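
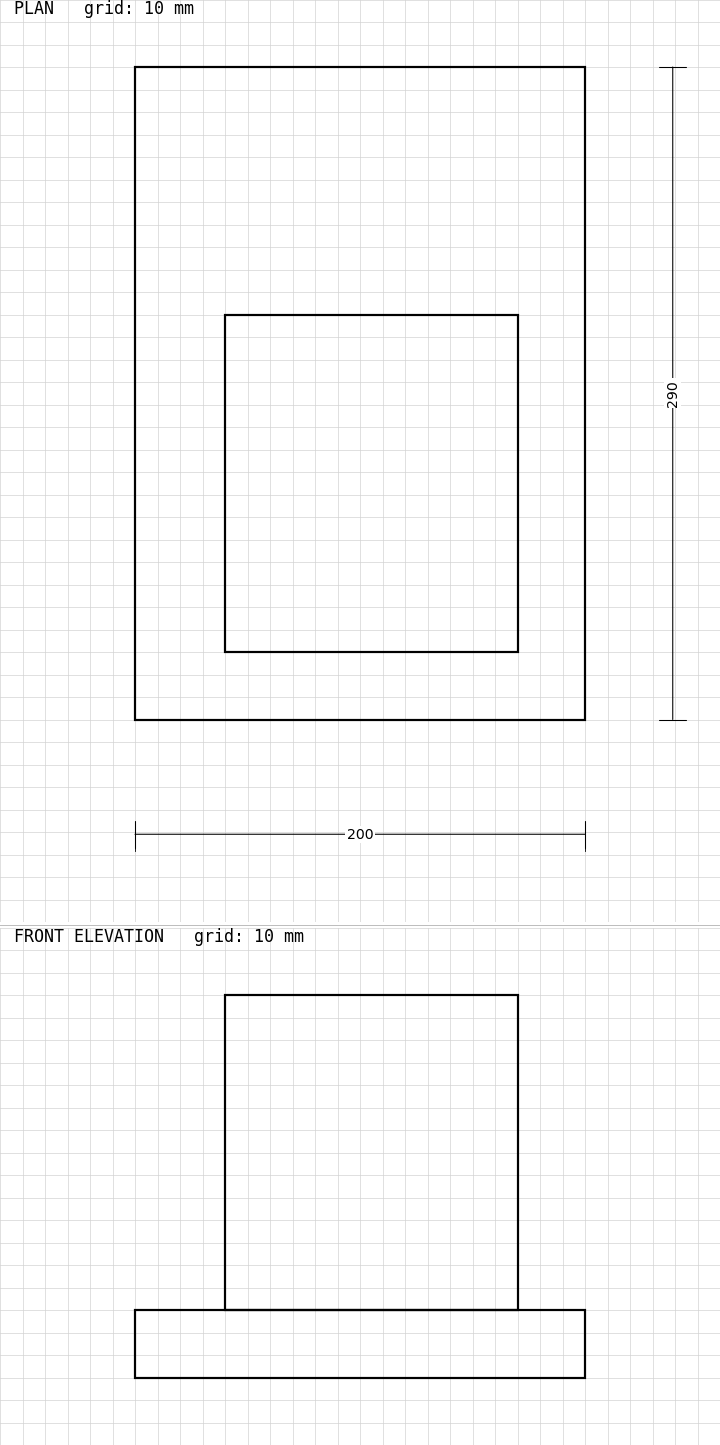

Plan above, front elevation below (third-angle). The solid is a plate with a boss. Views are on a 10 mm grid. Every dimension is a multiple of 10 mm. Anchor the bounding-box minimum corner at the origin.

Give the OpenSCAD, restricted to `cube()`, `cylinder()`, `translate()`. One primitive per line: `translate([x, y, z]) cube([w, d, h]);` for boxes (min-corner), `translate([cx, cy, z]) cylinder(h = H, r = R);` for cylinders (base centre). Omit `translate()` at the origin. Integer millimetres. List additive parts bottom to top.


cube([200, 290, 30]);
translate([40, 30, 30]) cube([130, 150, 140]);


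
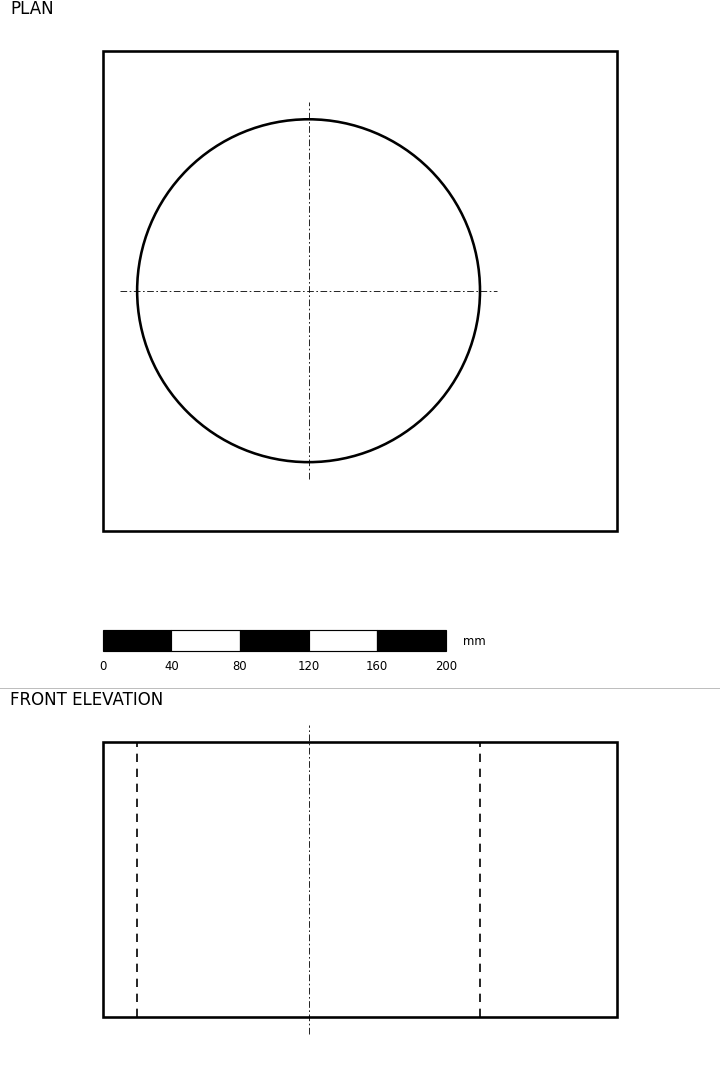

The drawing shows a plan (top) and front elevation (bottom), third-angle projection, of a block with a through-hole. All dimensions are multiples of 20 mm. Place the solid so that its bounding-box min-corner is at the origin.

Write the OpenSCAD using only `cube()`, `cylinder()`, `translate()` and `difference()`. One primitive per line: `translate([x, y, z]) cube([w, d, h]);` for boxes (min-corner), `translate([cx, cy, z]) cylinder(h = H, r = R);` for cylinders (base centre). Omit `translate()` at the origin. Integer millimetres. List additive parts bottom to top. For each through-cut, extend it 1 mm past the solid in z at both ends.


difference() {
  cube([300, 280, 160]);
  translate([120, 140, -1]) cylinder(h = 162, r = 100);
}


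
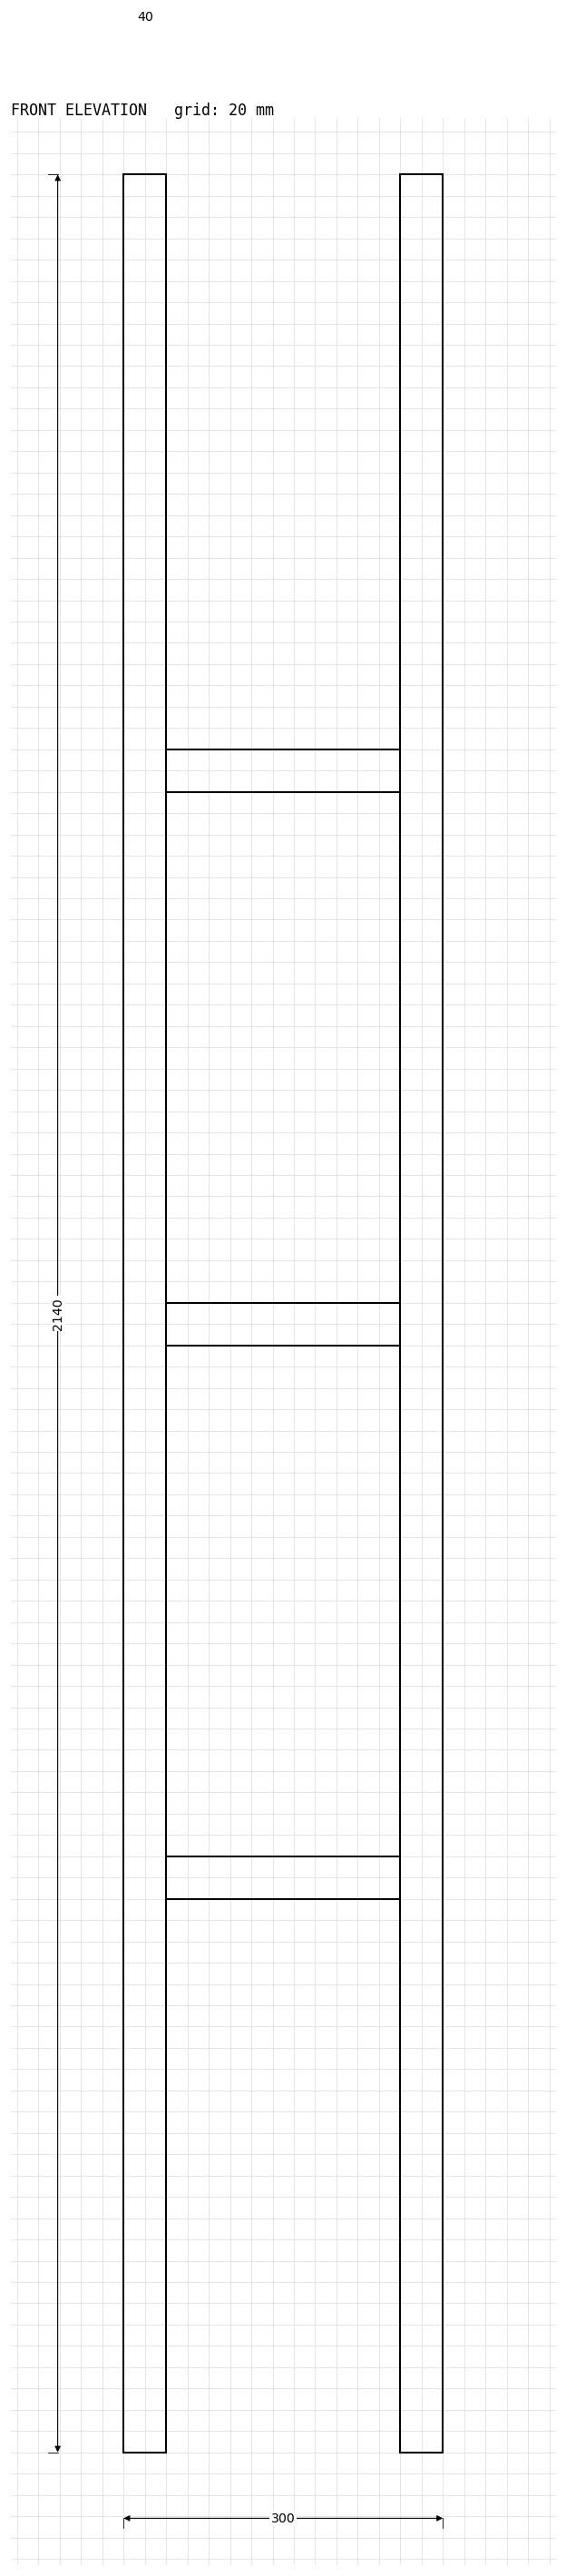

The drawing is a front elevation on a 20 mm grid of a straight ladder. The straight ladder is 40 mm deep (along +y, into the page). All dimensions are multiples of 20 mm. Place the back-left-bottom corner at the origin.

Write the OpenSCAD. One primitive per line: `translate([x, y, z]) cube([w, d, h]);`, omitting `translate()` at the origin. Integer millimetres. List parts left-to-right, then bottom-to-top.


cube([40, 40, 2140]);
translate([40, 0, 520]) cube([220, 40, 40]);
translate([40, 0, 1040]) cube([220, 40, 40]);
translate([40, 0, 1560]) cube([220, 40, 40]);
translate([260, 0, 0]) cube([40, 40, 2140]);


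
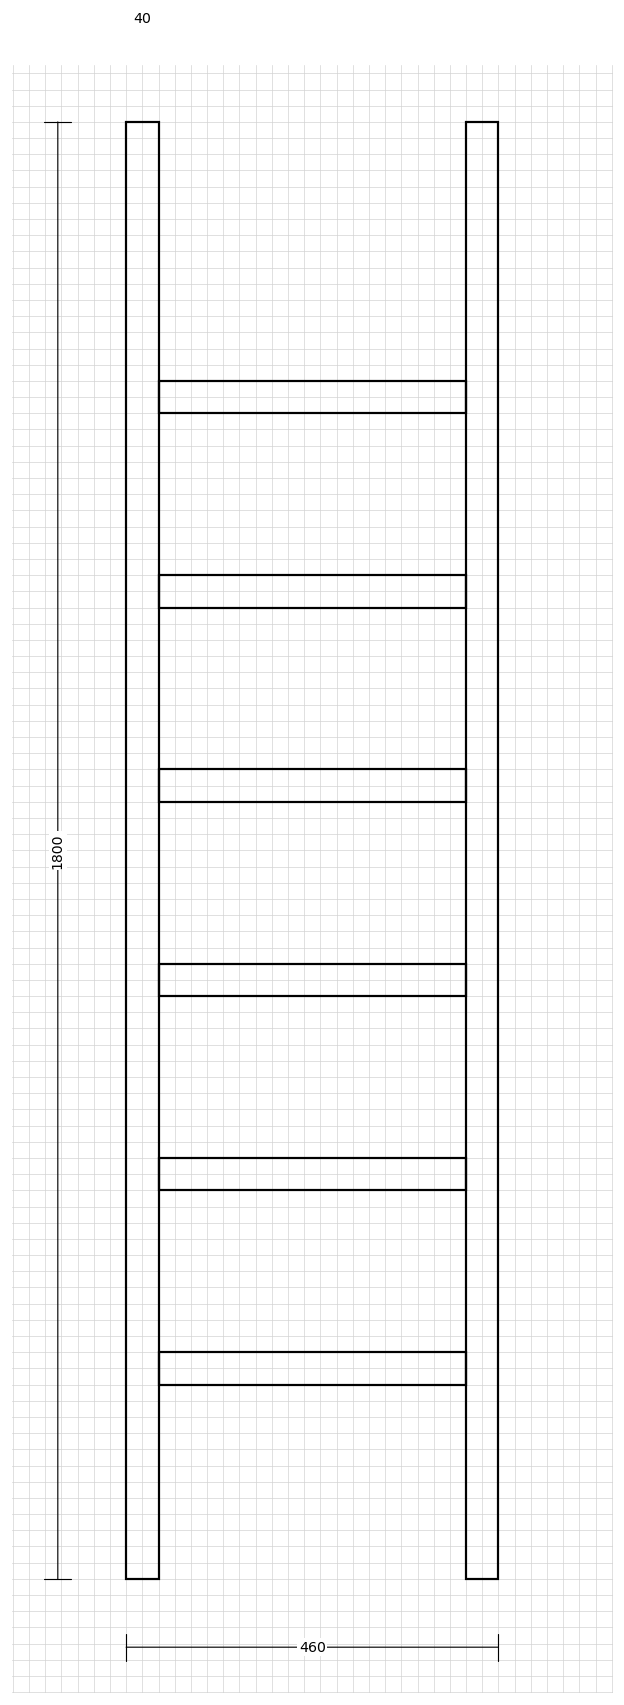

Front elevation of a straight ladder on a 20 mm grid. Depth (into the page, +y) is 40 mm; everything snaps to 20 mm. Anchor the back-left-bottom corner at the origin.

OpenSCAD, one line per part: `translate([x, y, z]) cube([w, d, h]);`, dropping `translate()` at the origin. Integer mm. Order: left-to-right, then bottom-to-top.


cube([40, 40, 1800]);
translate([40, 0, 240]) cube([380, 40, 40]);
translate([40, 0, 480]) cube([380, 40, 40]);
translate([40, 0, 720]) cube([380, 40, 40]);
translate([40, 0, 960]) cube([380, 40, 40]);
translate([40, 0, 1200]) cube([380, 40, 40]);
translate([40, 0, 1440]) cube([380, 40, 40]);
translate([420, 0, 0]) cube([40, 40, 1800]);


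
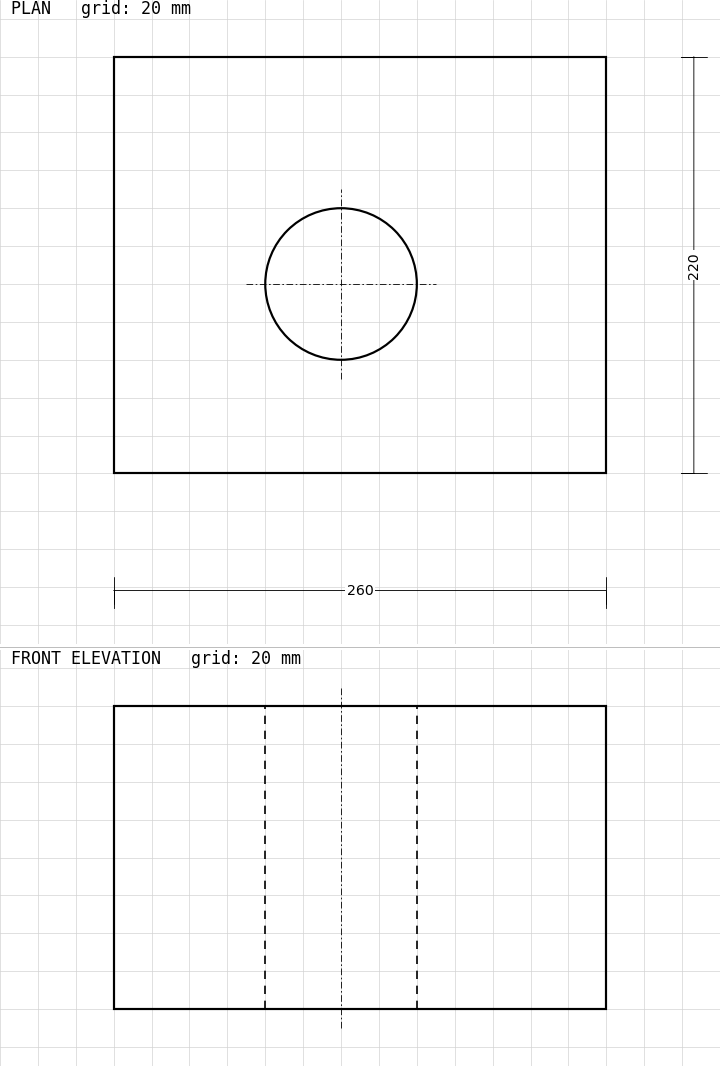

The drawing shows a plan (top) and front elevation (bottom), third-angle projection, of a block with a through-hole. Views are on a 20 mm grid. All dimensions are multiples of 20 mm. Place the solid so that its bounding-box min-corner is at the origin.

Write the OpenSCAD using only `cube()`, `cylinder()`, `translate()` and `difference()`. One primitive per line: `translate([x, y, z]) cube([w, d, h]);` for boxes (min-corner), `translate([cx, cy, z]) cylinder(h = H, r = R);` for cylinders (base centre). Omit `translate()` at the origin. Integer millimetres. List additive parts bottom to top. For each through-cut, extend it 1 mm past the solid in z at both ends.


difference() {
  cube([260, 220, 160]);
  translate([120, 100, -1]) cylinder(h = 162, r = 40);
}


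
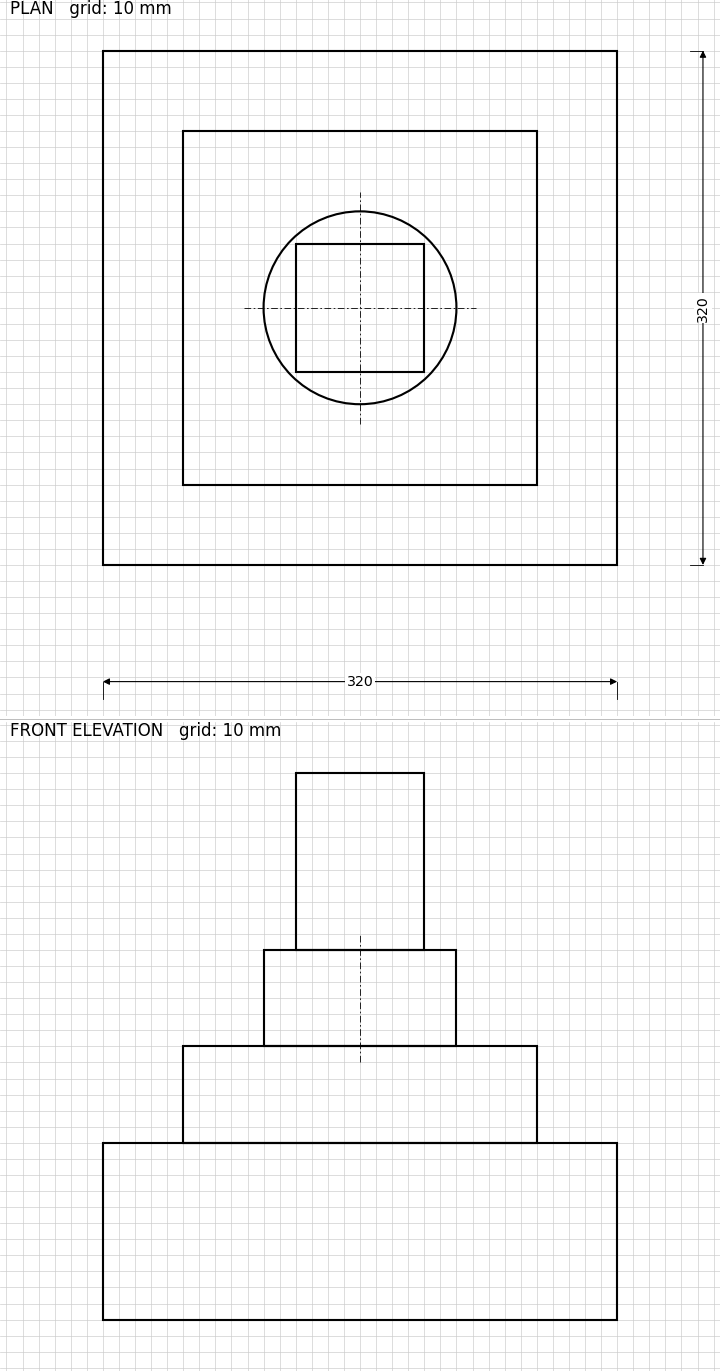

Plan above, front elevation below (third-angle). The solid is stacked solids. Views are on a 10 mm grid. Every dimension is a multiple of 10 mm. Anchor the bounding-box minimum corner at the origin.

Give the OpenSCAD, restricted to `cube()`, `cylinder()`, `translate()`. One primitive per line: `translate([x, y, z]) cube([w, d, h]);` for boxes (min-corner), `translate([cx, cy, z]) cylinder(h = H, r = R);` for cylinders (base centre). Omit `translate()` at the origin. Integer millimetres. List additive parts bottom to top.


cube([320, 320, 110]);
translate([50, 50, 110]) cube([220, 220, 60]);
translate([160, 160, 170]) cylinder(h = 60, r = 60);
translate([120, 120, 230]) cube([80, 80, 110]);


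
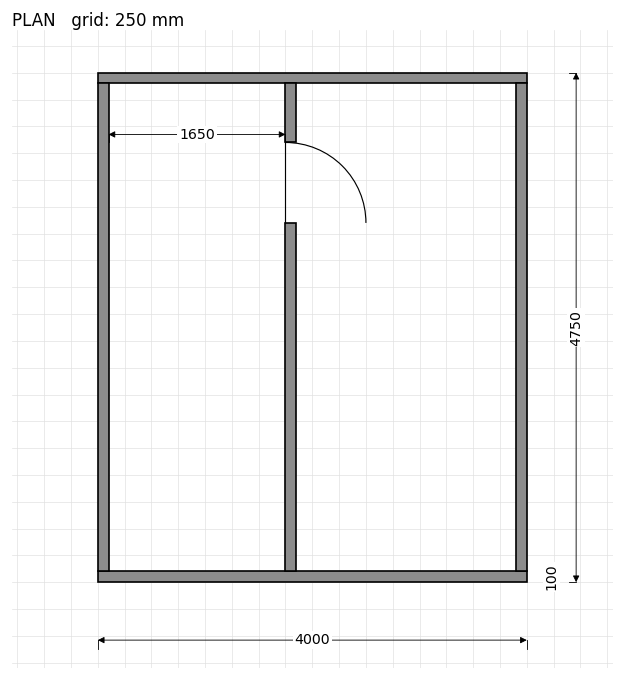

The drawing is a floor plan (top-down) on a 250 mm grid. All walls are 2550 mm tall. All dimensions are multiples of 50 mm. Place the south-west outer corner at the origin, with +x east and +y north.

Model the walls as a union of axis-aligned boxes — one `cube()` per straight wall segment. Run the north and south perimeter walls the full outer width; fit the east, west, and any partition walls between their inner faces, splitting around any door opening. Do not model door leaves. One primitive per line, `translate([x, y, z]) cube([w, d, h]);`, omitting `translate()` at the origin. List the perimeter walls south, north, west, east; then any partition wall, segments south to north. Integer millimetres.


cube([4000, 100, 2550]);
translate([0, 4650, 0]) cube([4000, 100, 2550]);
translate([0, 100, 0]) cube([100, 4550, 2550]);
translate([3900, 100, 0]) cube([100, 4550, 2550]);
translate([1750, 100, 0]) cube([100, 3250, 2550]);
translate([1750, 4100, 0]) cube([100, 550, 2550]);


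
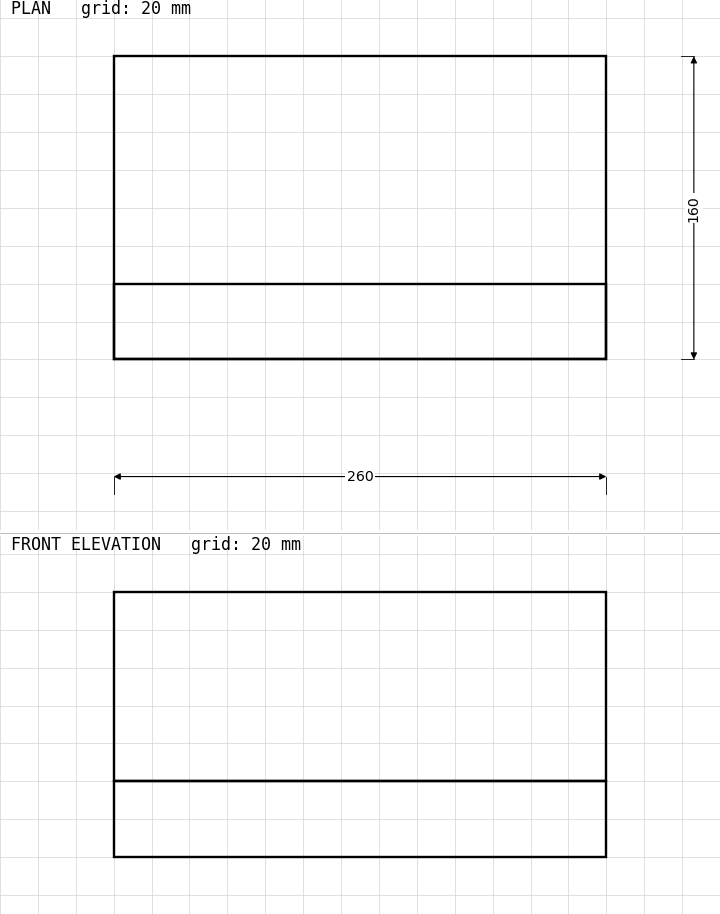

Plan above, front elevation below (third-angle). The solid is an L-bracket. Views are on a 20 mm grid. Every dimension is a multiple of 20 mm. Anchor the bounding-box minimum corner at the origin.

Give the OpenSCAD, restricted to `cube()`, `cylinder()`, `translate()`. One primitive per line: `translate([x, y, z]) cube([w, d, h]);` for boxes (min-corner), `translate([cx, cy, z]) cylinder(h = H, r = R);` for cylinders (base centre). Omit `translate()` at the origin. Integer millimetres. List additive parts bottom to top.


cube([260, 160, 40]);
translate([0, 0, 40]) cube([260, 40, 100]);


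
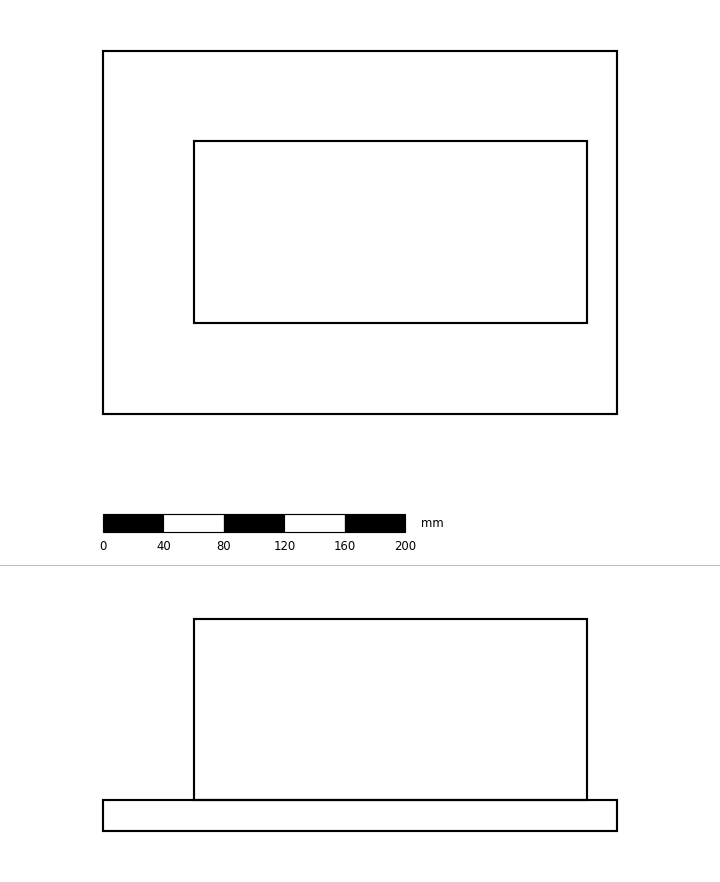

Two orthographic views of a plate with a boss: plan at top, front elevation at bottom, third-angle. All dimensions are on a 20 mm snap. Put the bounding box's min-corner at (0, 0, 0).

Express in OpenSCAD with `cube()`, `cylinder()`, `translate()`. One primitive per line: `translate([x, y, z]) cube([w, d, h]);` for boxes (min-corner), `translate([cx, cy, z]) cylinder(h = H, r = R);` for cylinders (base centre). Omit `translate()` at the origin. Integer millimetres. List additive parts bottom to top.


cube([340, 240, 20]);
translate([60, 60, 20]) cube([260, 120, 120]);


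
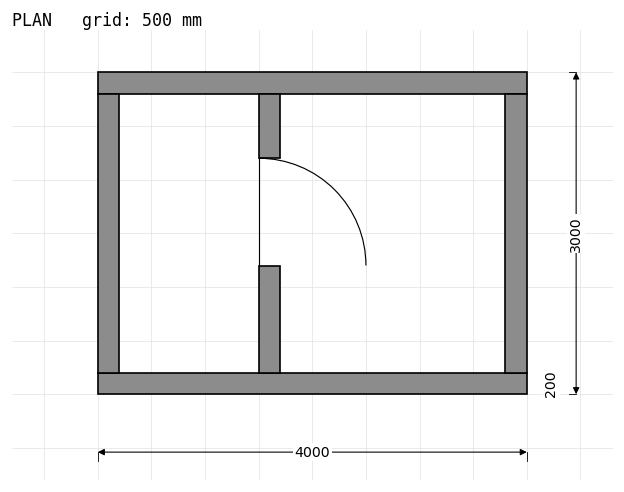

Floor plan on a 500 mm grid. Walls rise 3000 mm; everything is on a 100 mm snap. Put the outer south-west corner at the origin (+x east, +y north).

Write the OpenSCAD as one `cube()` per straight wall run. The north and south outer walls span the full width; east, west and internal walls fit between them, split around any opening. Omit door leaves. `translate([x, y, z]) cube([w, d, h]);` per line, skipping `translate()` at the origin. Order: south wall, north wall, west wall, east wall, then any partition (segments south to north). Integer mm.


cube([4000, 200, 3000]);
translate([0, 2800, 0]) cube([4000, 200, 3000]);
translate([0, 200, 0]) cube([200, 2600, 3000]);
translate([3800, 200, 0]) cube([200, 2600, 3000]);
translate([1500, 200, 0]) cube([200, 1000, 3000]);
translate([1500, 2200, 0]) cube([200, 600, 3000]);


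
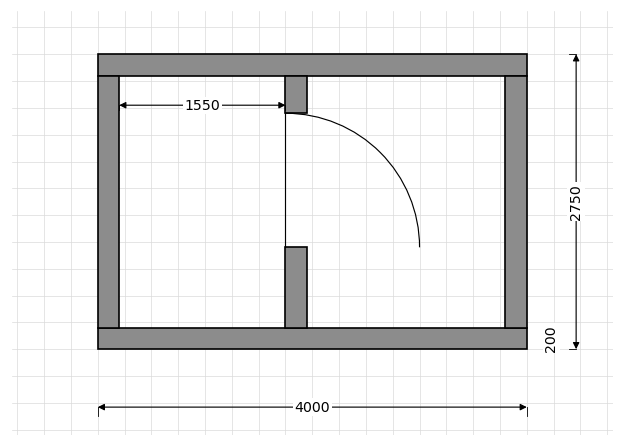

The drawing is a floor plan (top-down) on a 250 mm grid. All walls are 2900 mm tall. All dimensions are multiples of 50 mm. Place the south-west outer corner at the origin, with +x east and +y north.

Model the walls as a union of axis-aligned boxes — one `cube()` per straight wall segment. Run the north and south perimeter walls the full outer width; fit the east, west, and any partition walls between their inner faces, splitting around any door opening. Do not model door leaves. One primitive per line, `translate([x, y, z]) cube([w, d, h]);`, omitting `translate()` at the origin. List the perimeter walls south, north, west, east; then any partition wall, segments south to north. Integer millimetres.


cube([4000, 200, 2900]);
translate([0, 2550, 0]) cube([4000, 200, 2900]);
translate([0, 200, 0]) cube([200, 2350, 2900]);
translate([3800, 200, 0]) cube([200, 2350, 2900]);
translate([1750, 200, 0]) cube([200, 750, 2900]);
translate([1750, 2200, 0]) cube([200, 350, 2900]);


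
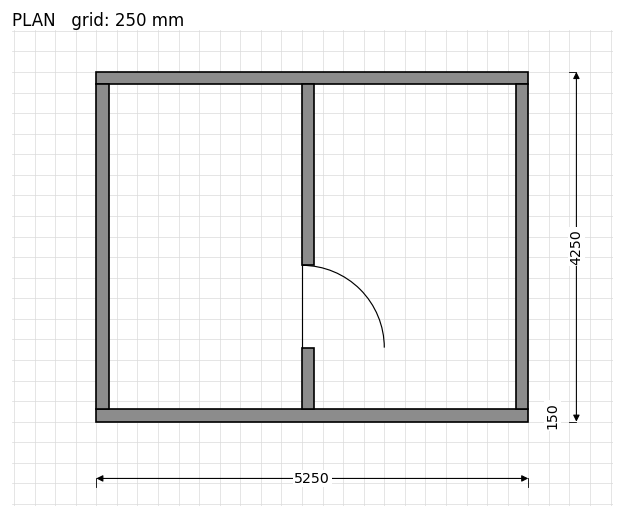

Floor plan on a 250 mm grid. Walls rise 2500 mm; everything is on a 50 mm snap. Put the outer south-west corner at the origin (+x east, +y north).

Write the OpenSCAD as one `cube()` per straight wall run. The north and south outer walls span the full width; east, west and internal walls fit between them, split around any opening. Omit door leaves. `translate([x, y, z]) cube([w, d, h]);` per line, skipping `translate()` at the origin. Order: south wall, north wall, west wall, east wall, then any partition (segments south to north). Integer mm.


cube([5250, 150, 2500]);
translate([0, 4100, 0]) cube([5250, 150, 2500]);
translate([0, 150, 0]) cube([150, 3950, 2500]);
translate([5100, 150, 0]) cube([150, 3950, 2500]);
translate([2500, 150, 0]) cube([150, 750, 2500]);
translate([2500, 1900, 0]) cube([150, 2200, 2500]);


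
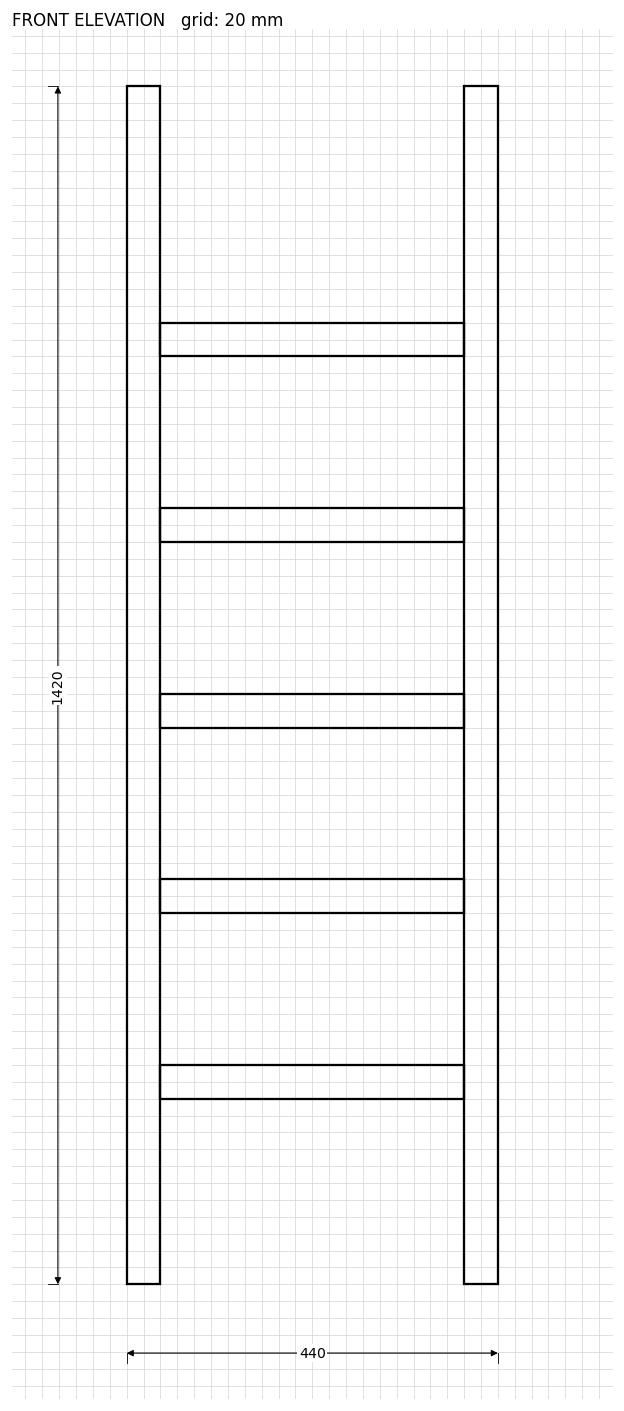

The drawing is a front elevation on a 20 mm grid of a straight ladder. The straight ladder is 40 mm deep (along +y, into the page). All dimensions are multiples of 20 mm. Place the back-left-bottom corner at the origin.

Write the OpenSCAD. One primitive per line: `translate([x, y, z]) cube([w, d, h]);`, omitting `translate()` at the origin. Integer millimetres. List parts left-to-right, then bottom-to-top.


cube([40, 40, 1420]);
translate([40, 0, 220]) cube([360, 40, 40]);
translate([40, 0, 440]) cube([360, 40, 40]);
translate([40, 0, 660]) cube([360, 40, 40]);
translate([40, 0, 880]) cube([360, 40, 40]);
translate([40, 0, 1100]) cube([360, 40, 40]);
translate([400, 0, 0]) cube([40, 40, 1420]);


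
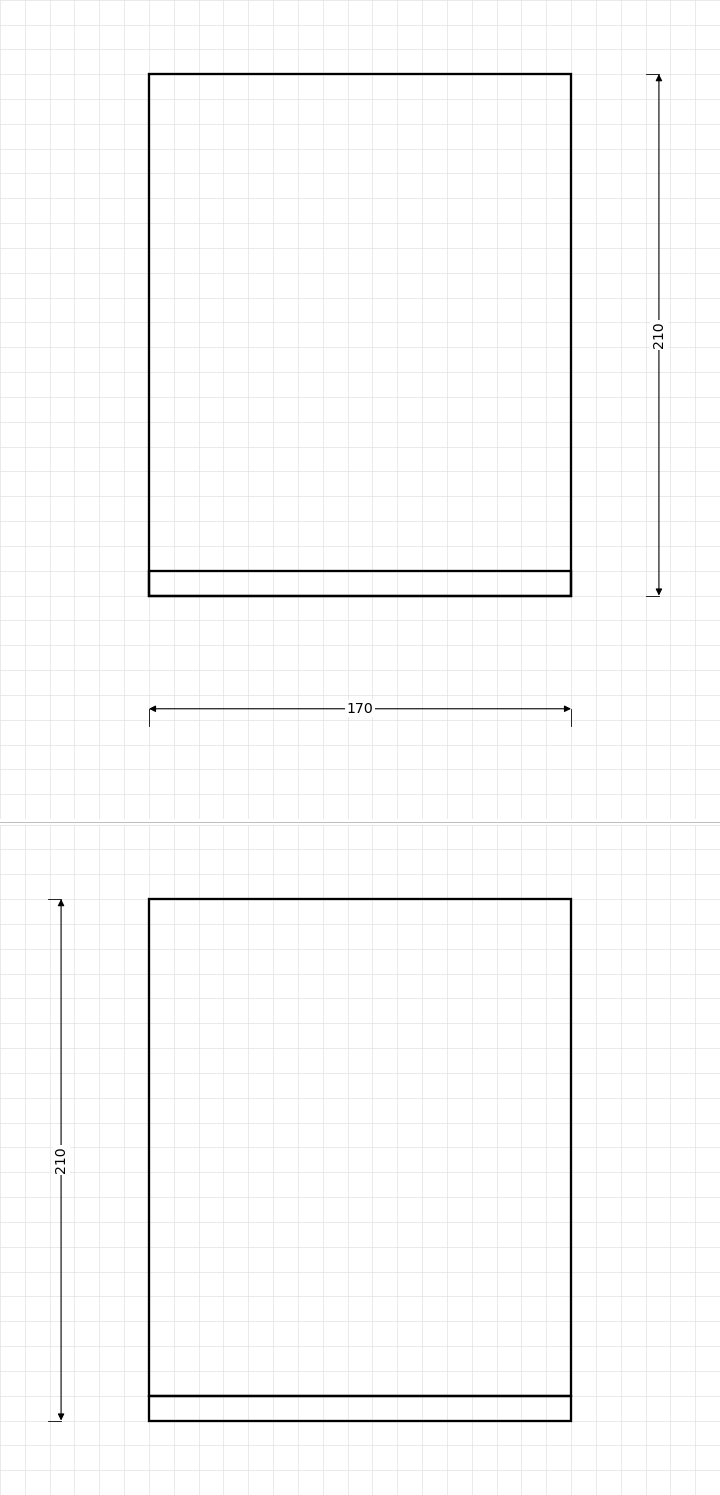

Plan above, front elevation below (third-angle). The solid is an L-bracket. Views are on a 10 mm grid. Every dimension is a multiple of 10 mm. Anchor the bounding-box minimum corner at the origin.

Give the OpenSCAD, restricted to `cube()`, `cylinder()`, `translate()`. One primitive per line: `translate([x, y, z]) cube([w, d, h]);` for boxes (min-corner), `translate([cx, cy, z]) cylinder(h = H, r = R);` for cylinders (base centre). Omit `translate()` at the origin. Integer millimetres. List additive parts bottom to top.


cube([170, 210, 10]);
translate([0, 0, 10]) cube([170, 10, 200]);


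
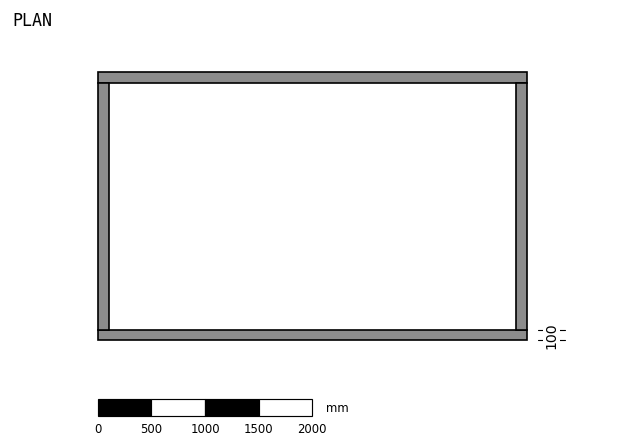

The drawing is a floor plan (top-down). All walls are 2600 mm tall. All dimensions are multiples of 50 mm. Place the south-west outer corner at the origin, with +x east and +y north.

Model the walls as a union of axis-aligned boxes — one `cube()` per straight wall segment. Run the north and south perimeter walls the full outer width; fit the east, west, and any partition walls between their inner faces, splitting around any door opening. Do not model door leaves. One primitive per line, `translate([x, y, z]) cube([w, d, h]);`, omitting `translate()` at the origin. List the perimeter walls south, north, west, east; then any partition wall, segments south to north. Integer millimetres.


cube([4000, 100, 2600]);
translate([0, 2400, 0]) cube([4000, 100, 2600]);
translate([0, 100, 0]) cube([100, 2300, 2600]);
translate([3900, 100, 0]) cube([100, 2300, 2600]);


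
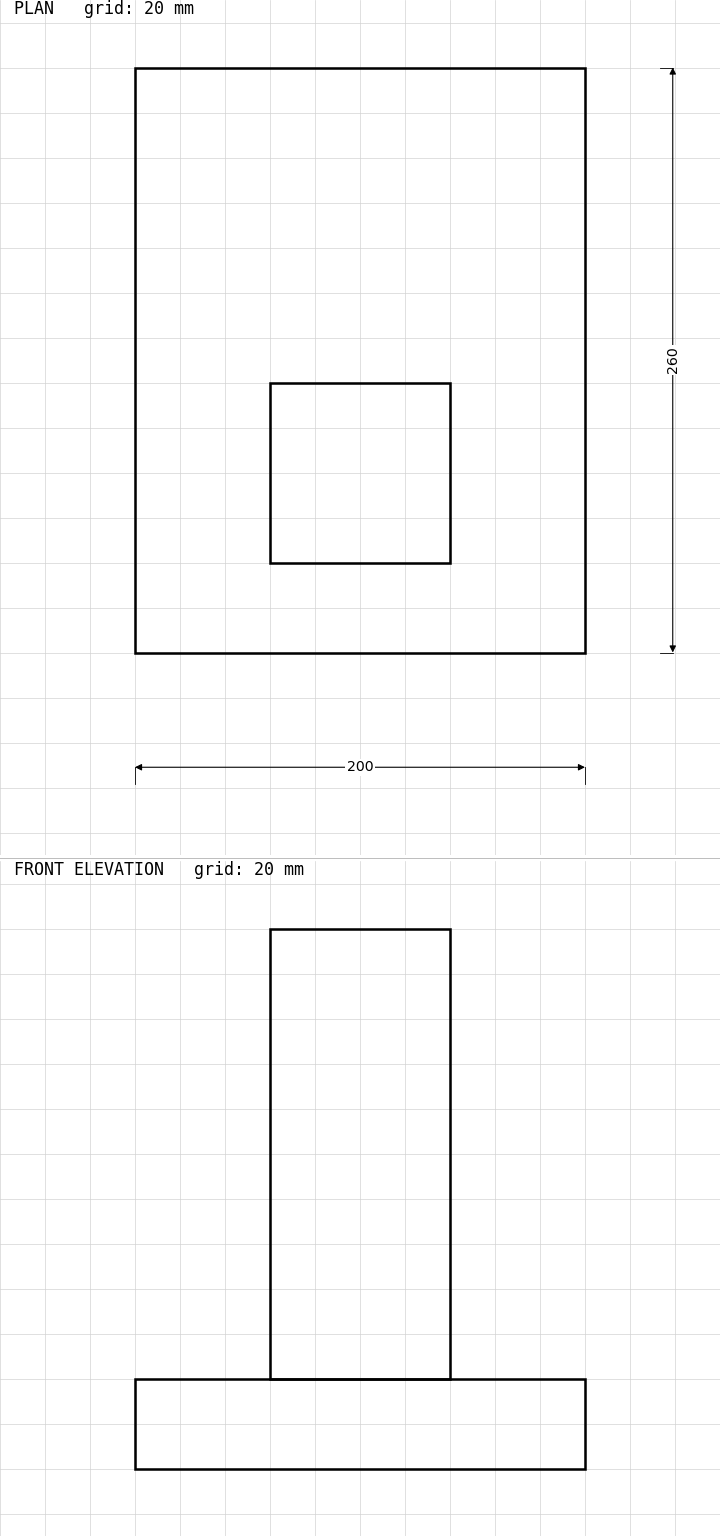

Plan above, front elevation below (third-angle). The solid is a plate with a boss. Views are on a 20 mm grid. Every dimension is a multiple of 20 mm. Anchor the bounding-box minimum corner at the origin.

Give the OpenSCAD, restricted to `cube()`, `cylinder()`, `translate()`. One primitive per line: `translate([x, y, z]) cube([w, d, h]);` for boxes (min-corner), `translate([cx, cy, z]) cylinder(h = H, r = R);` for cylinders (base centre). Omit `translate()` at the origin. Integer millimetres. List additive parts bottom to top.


cube([200, 260, 40]);
translate([60, 40, 40]) cube([80, 80, 200]);


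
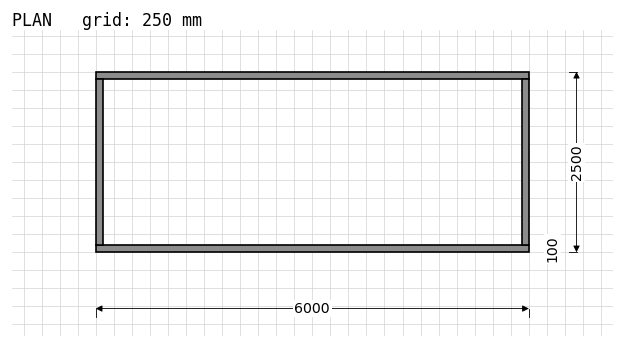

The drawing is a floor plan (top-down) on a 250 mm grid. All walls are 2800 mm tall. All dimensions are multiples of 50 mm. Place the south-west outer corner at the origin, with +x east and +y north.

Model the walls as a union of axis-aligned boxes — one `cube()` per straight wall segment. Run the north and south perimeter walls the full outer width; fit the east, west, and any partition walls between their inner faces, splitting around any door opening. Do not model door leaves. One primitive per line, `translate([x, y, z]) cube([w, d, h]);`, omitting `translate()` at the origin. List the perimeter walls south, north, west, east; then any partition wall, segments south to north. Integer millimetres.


cube([6000, 100, 2800]);
translate([0, 2400, 0]) cube([6000, 100, 2800]);
translate([0, 100, 0]) cube([100, 2300, 2800]);
translate([5900, 100, 0]) cube([100, 2300, 2800]);


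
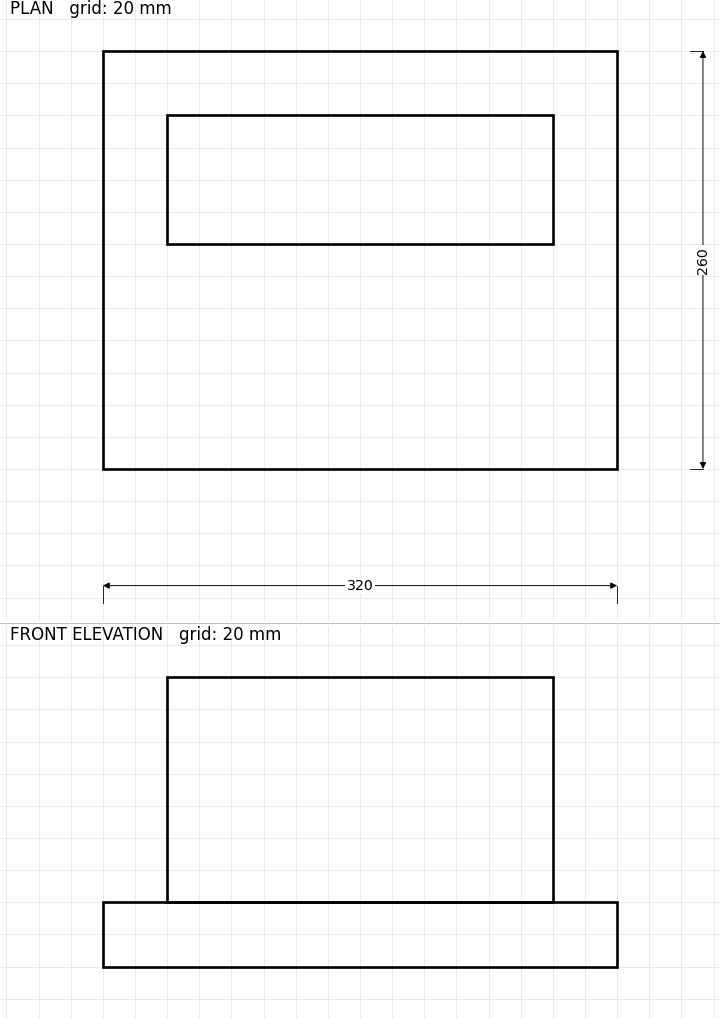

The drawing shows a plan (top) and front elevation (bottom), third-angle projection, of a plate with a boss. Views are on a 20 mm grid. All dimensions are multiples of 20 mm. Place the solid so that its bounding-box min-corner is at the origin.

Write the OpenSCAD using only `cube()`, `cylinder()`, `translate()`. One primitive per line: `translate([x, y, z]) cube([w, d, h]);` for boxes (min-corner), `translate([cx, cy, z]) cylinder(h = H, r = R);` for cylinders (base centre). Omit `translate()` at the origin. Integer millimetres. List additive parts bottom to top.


cube([320, 260, 40]);
translate([40, 140, 40]) cube([240, 80, 140]);


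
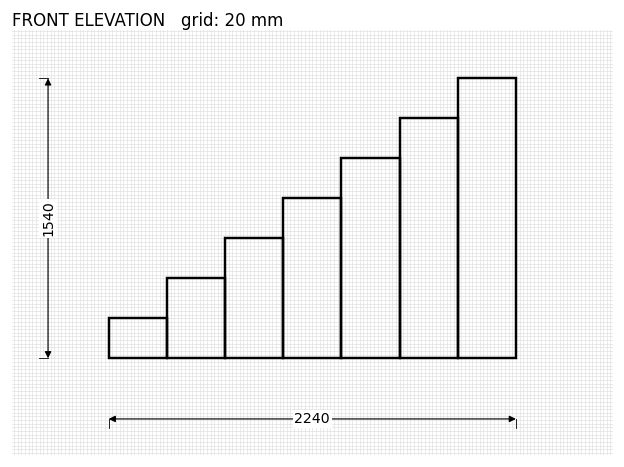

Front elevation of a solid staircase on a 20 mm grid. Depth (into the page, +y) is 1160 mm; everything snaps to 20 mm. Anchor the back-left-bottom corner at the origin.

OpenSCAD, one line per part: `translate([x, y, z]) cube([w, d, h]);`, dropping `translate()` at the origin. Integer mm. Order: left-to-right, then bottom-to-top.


cube([320, 1160, 220]);
translate([320, 0, 0]) cube([320, 1160, 440]);
translate([640, 0, 0]) cube([320, 1160, 660]);
translate([960, 0, 0]) cube([320, 1160, 880]);
translate([1280, 0, 0]) cube([320, 1160, 1100]);
translate([1600, 0, 0]) cube([320, 1160, 1320]);
translate([1920, 0, 0]) cube([320, 1160, 1540]);


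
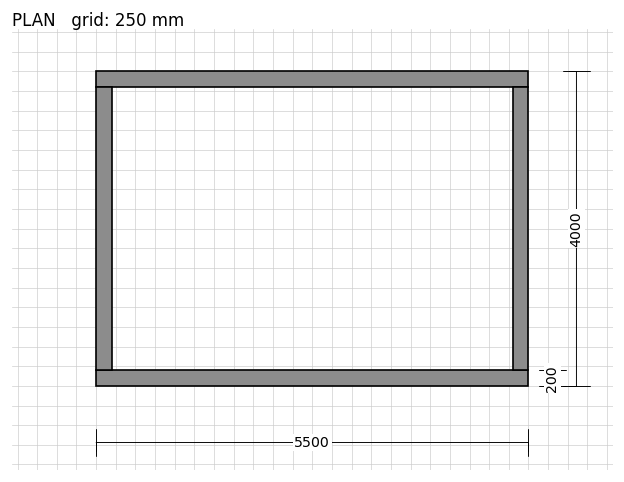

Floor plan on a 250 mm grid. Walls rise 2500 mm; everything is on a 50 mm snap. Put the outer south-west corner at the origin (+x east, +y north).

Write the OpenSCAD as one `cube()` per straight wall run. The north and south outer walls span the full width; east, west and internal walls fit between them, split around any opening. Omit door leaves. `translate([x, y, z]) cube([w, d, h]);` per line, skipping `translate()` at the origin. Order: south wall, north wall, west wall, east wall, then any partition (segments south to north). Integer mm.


cube([5500, 200, 2500]);
translate([0, 3800, 0]) cube([5500, 200, 2500]);
translate([0, 200, 0]) cube([200, 3600, 2500]);
translate([5300, 200, 0]) cube([200, 3600, 2500]);


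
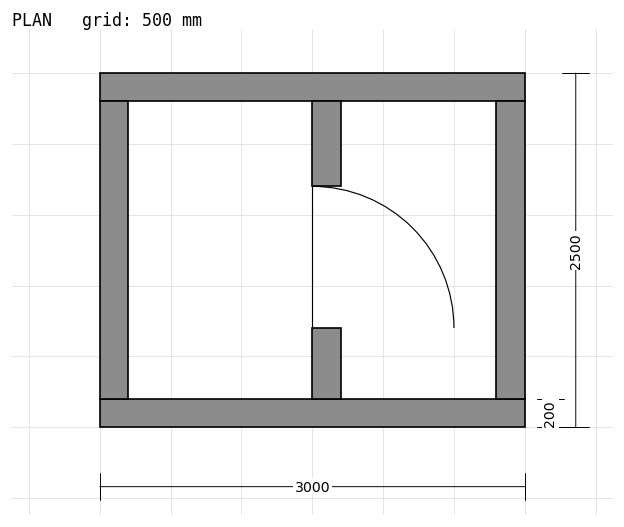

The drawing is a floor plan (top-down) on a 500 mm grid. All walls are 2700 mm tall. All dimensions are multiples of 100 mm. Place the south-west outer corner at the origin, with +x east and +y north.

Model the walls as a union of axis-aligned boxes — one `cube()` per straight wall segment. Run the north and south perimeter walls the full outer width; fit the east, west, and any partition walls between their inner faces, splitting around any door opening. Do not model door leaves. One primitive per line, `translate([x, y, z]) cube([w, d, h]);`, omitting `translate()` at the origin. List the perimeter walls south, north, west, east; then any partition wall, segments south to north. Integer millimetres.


cube([3000, 200, 2700]);
translate([0, 2300, 0]) cube([3000, 200, 2700]);
translate([0, 200, 0]) cube([200, 2100, 2700]);
translate([2800, 200, 0]) cube([200, 2100, 2700]);
translate([1500, 200, 0]) cube([200, 500, 2700]);
translate([1500, 1700, 0]) cube([200, 600, 2700]);


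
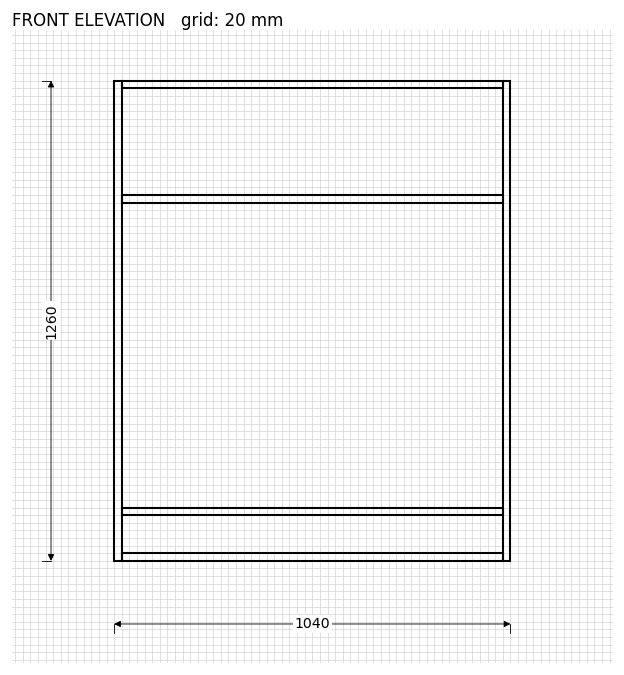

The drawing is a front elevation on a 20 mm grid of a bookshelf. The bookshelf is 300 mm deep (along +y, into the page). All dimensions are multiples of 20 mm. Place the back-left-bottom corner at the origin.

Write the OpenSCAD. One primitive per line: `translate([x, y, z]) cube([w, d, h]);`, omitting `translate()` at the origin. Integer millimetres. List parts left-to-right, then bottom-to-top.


cube([20, 300, 1260]);
translate([20, 0, 0]) cube([1000, 300, 20]);
translate([20, 0, 120]) cube([1000, 300, 20]);
translate([20, 0, 940]) cube([1000, 300, 20]);
translate([20, 0, 1240]) cube([1000, 300, 20]);
translate([1020, 0, 0]) cube([20, 300, 1260]);


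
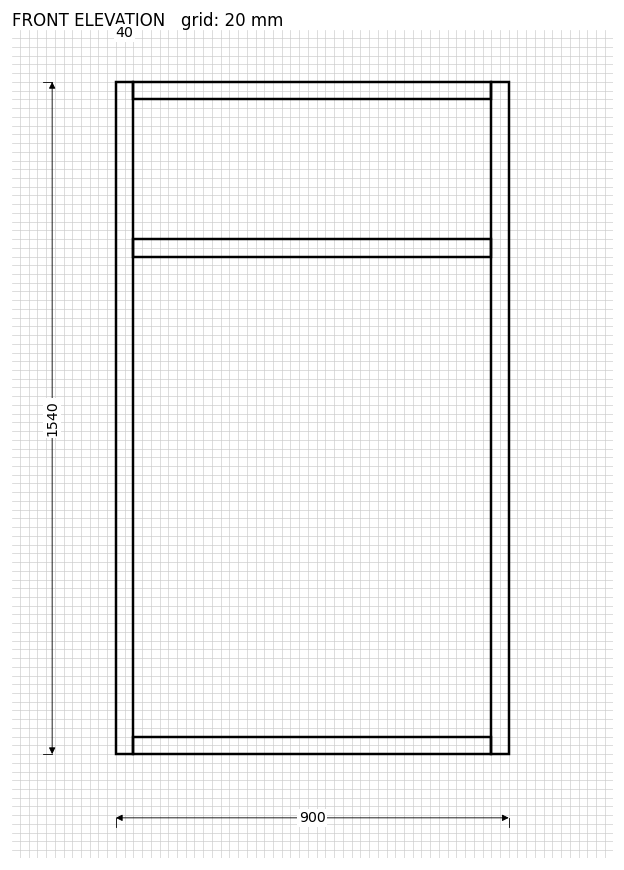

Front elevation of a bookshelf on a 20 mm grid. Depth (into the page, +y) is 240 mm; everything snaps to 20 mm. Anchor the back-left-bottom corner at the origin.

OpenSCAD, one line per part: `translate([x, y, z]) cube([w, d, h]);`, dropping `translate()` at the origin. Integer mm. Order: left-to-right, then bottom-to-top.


cube([40, 240, 1540]);
translate([40, 0, 0]) cube([820, 240, 40]);
translate([40, 0, 1140]) cube([820, 240, 40]);
translate([40, 0, 1500]) cube([820, 240, 40]);
translate([860, 0, 0]) cube([40, 240, 1540]);


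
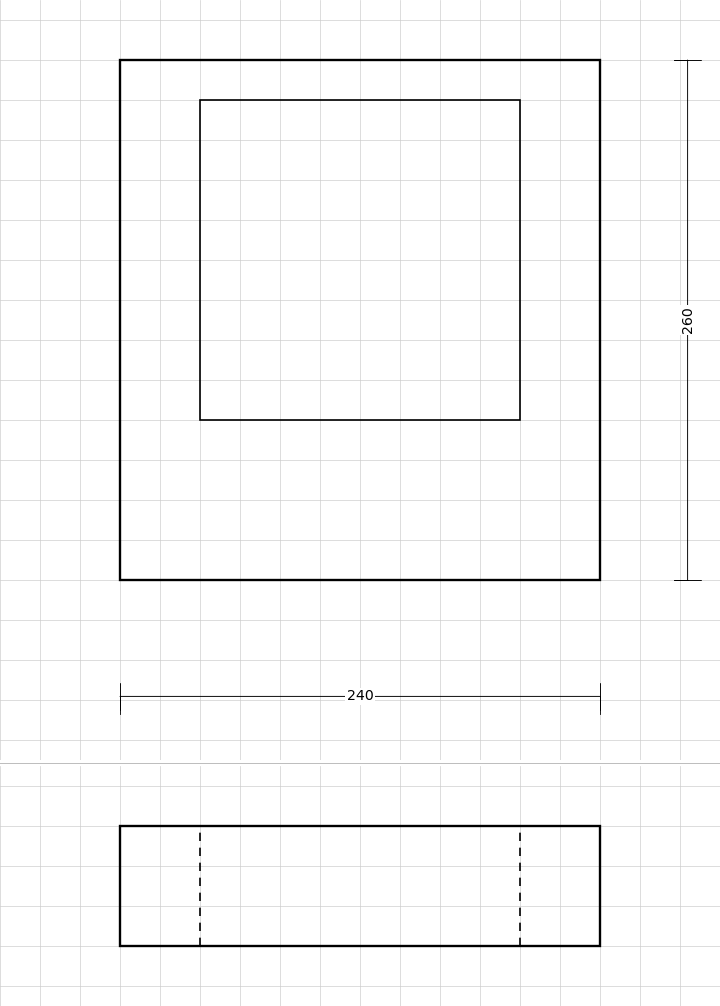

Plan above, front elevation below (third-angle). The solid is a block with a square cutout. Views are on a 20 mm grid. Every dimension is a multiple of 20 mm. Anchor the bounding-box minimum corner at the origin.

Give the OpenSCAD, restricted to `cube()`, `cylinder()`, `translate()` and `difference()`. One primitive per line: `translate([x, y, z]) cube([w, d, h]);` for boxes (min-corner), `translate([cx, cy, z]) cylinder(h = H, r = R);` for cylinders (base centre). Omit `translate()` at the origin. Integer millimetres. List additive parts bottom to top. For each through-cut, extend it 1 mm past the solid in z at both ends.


difference() {
  cube([240, 260, 60]);
  translate([40, 80, -1]) cube([160, 160, 62]);
}


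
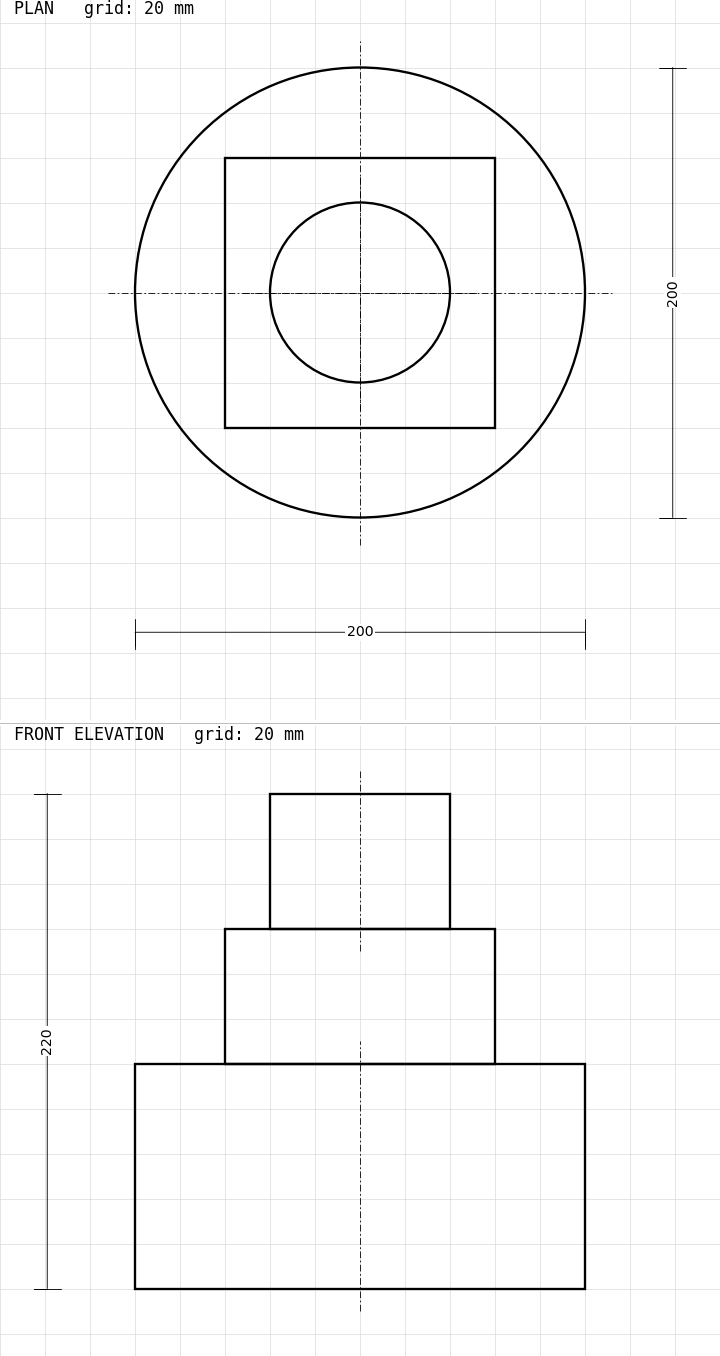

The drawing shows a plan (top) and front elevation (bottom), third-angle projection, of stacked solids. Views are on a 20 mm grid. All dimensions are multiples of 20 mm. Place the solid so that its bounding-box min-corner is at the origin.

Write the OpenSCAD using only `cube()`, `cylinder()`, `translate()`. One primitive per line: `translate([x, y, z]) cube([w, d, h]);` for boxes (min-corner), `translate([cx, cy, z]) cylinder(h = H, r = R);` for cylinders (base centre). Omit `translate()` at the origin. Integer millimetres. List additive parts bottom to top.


translate([100, 100, 0]) cylinder(h = 100, r = 100);
translate([40, 40, 100]) cube([120, 120, 60]);
translate([100, 100, 160]) cylinder(h = 60, r = 40);


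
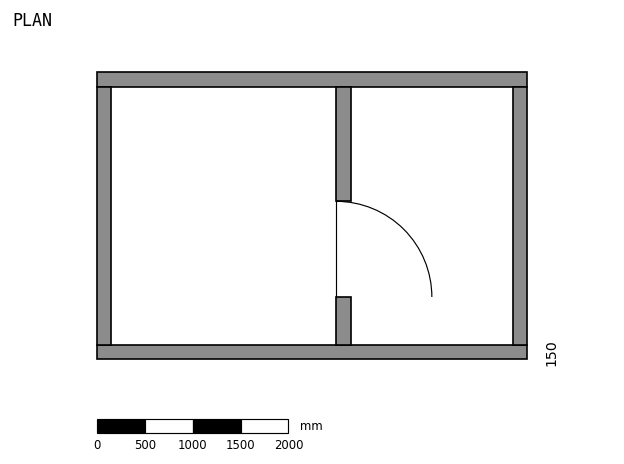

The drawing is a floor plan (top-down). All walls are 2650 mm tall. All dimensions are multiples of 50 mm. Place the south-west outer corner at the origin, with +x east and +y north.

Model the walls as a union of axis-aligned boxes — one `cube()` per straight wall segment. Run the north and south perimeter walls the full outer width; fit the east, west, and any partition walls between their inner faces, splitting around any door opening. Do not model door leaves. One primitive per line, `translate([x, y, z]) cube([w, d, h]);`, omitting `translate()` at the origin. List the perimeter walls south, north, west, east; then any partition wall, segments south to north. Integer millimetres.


cube([4500, 150, 2650]);
translate([0, 2850, 0]) cube([4500, 150, 2650]);
translate([0, 150, 0]) cube([150, 2700, 2650]);
translate([4350, 150, 0]) cube([150, 2700, 2650]);
translate([2500, 150, 0]) cube([150, 500, 2650]);
translate([2500, 1650, 0]) cube([150, 1200, 2650]);


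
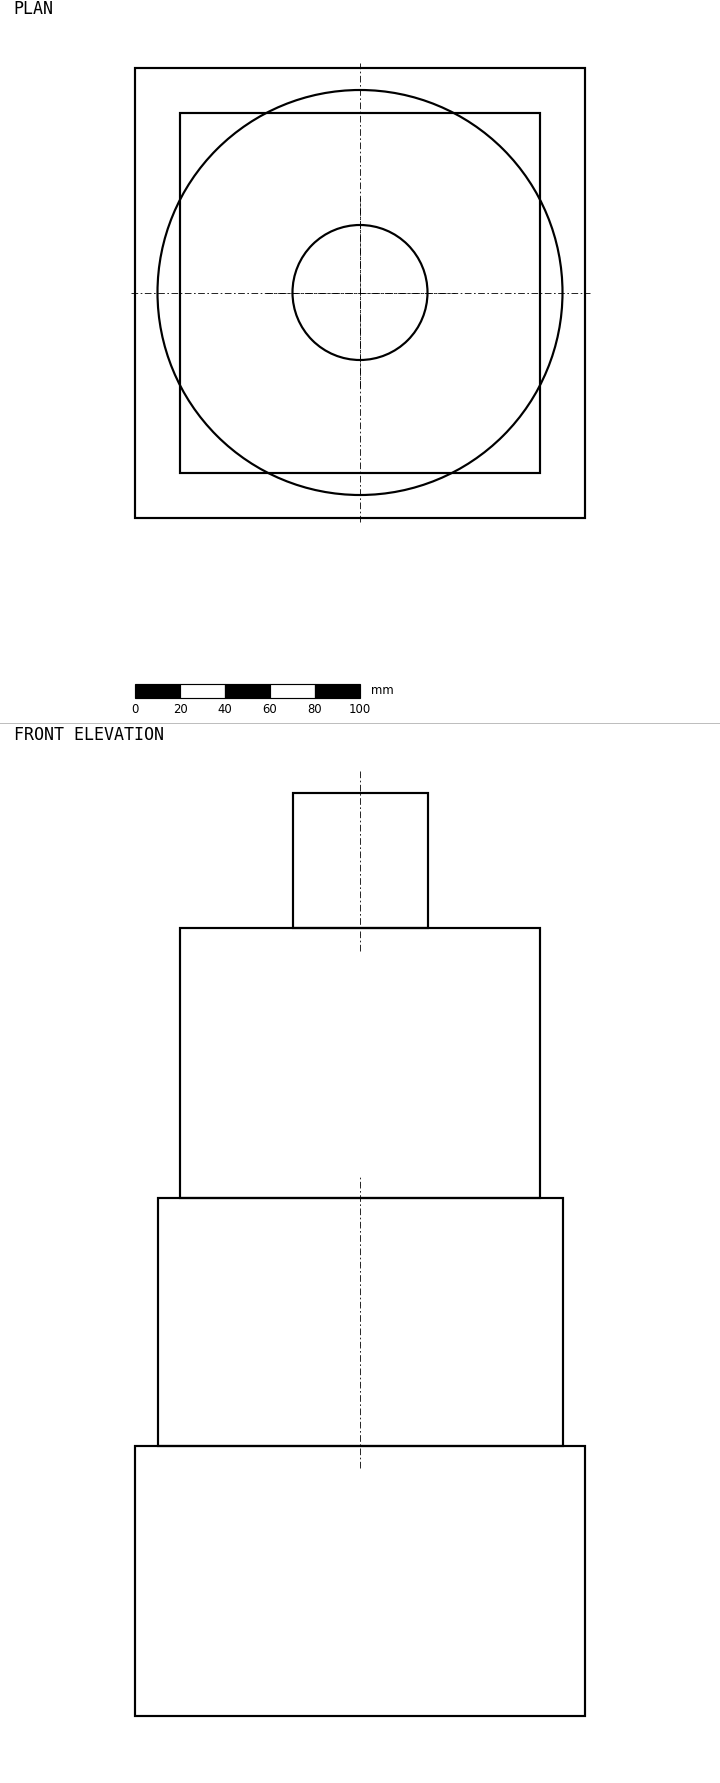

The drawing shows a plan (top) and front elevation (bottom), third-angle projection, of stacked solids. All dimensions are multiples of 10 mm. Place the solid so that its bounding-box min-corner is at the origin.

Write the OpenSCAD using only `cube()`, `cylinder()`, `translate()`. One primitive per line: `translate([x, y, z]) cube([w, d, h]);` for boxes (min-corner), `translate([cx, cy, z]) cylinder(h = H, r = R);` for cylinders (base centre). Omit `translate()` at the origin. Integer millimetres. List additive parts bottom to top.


cube([200, 200, 120]);
translate([100, 100, 120]) cylinder(h = 110, r = 90);
translate([20, 20, 230]) cube([160, 160, 120]);
translate([100, 100, 350]) cylinder(h = 60, r = 30);


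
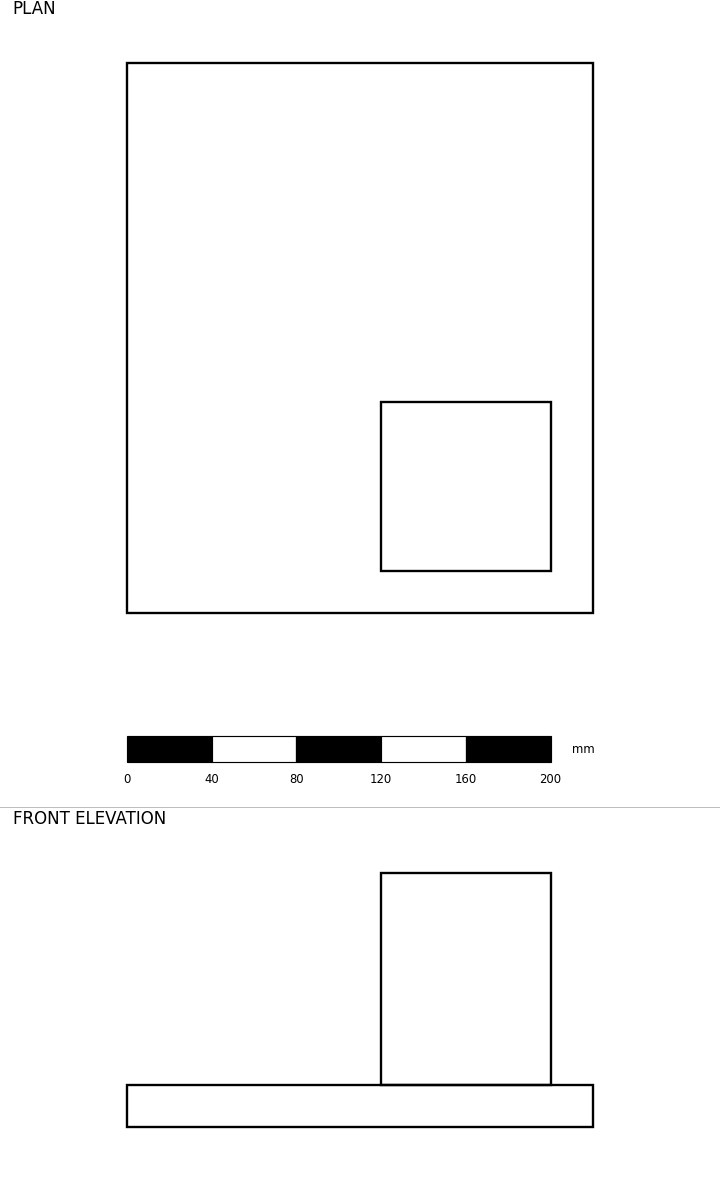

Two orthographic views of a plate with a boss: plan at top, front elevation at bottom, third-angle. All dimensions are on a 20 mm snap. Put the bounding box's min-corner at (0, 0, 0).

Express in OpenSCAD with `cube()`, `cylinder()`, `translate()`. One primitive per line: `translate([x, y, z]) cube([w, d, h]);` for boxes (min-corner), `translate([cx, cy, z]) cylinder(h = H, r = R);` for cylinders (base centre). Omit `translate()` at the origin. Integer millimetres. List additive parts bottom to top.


cube([220, 260, 20]);
translate([120, 20, 20]) cube([80, 80, 100]);


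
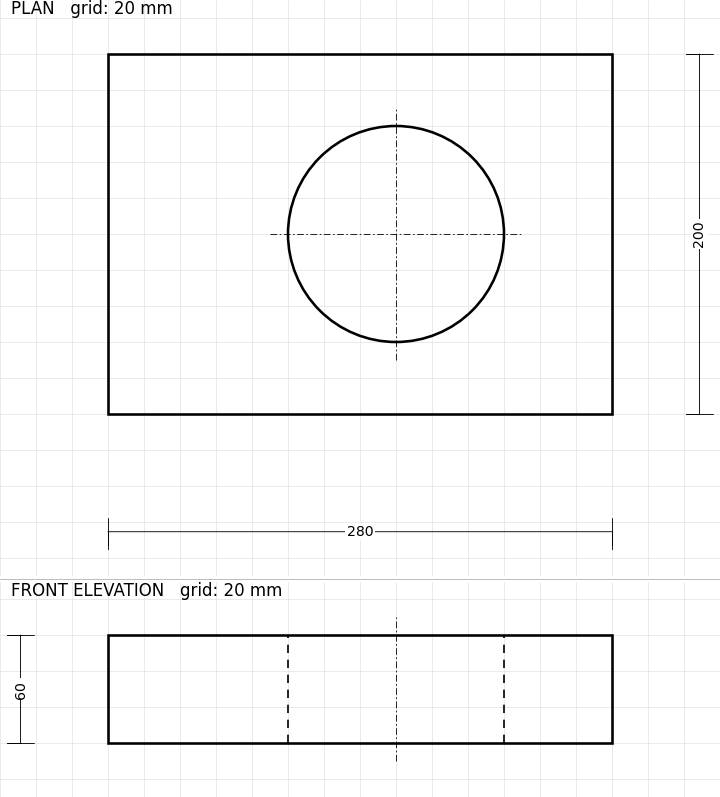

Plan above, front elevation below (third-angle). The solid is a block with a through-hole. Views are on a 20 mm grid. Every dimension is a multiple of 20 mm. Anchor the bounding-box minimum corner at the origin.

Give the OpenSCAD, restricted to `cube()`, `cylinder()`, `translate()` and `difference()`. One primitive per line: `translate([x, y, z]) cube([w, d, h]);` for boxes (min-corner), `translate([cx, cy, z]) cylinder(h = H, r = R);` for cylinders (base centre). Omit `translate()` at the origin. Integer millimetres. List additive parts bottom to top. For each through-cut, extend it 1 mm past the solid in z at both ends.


difference() {
  cube([280, 200, 60]);
  translate([160, 100, -1]) cylinder(h = 62, r = 60);
}


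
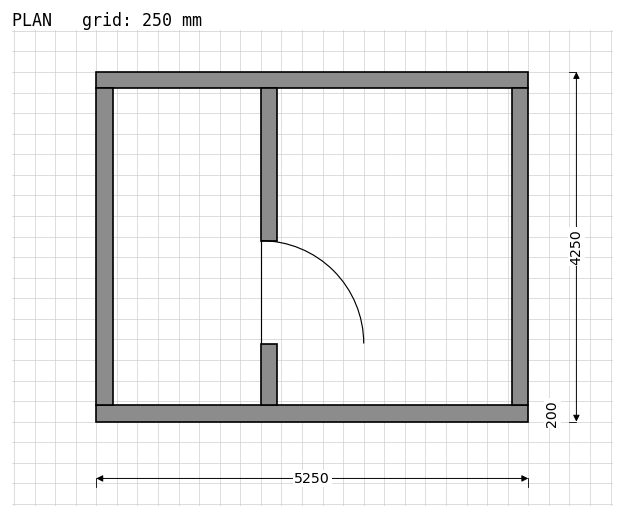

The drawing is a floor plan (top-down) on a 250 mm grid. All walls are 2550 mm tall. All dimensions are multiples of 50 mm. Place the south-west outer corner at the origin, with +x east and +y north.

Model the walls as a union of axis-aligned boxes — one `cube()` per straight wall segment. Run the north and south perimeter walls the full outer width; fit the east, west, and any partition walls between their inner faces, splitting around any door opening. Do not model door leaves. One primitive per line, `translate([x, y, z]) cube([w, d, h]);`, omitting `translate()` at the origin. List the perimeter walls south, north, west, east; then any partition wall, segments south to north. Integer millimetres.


cube([5250, 200, 2550]);
translate([0, 4050, 0]) cube([5250, 200, 2550]);
translate([0, 200, 0]) cube([200, 3850, 2550]);
translate([5050, 200, 0]) cube([200, 3850, 2550]);
translate([2000, 200, 0]) cube([200, 750, 2550]);
translate([2000, 2200, 0]) cube([200, 1850, 2550]);


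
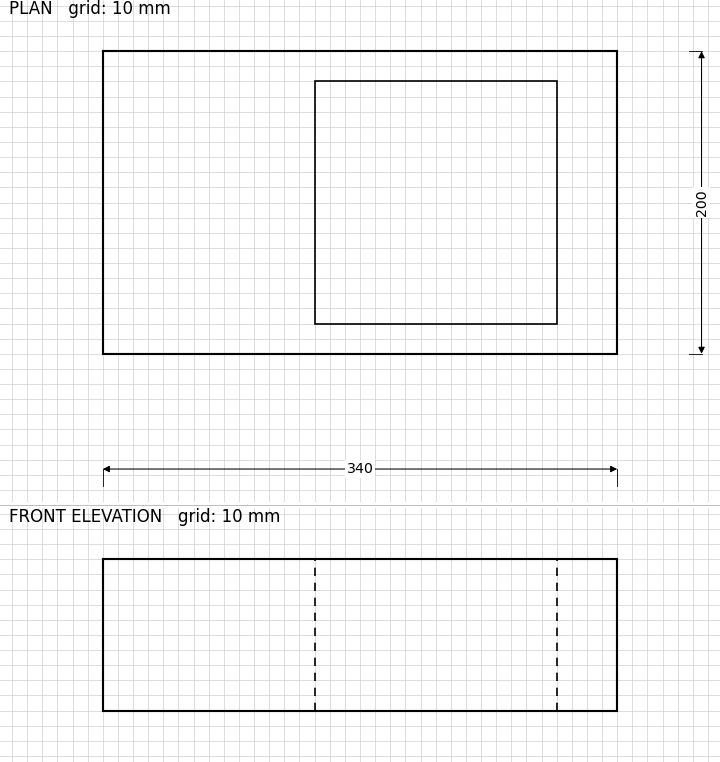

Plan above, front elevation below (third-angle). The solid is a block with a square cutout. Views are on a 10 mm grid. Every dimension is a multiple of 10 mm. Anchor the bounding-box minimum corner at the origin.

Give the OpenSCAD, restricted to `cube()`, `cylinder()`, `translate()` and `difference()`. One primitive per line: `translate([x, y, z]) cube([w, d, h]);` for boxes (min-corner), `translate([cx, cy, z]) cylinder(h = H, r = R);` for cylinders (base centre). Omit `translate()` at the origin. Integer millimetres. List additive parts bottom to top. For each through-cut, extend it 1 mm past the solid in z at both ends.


difference() {
  cube([340, 200, 100]);
  translate([140, 20, -1]) cube([160, 160, 102]);
}


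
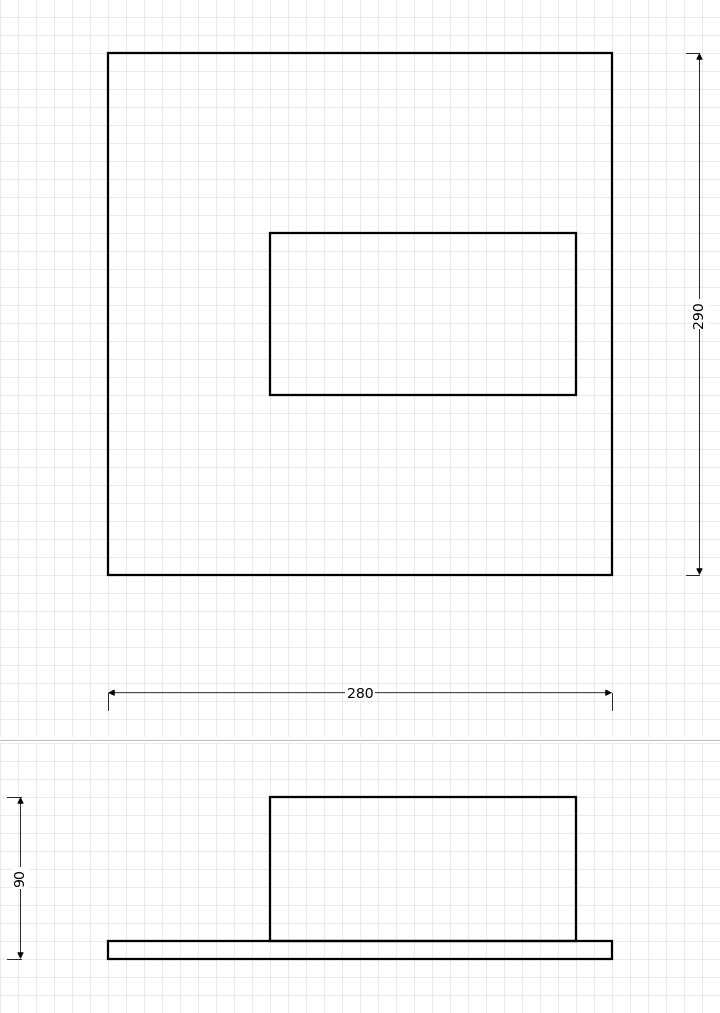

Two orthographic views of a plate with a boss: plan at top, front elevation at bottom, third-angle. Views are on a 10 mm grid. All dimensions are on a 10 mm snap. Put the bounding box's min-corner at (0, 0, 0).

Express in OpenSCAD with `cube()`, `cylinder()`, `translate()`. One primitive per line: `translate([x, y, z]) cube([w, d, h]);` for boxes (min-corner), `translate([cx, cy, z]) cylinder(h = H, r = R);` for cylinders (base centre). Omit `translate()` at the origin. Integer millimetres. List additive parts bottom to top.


cube([280, 290, 10]);
translate([90, 100, 10]) cube([170, 90, 80]);


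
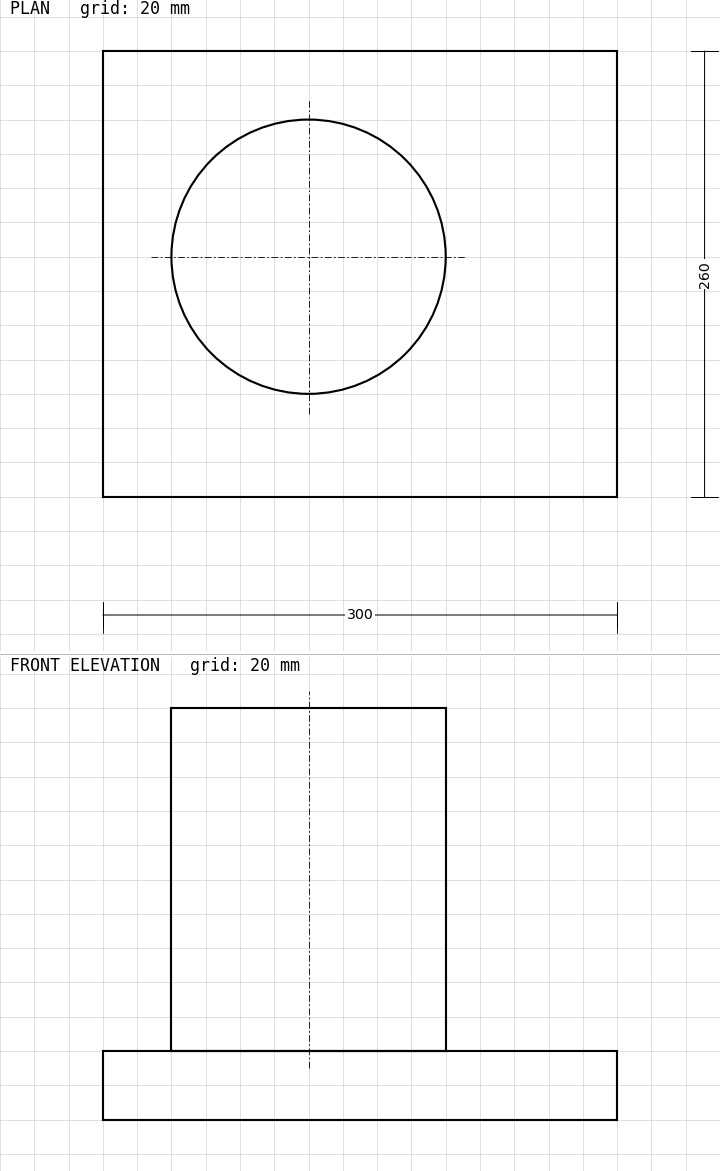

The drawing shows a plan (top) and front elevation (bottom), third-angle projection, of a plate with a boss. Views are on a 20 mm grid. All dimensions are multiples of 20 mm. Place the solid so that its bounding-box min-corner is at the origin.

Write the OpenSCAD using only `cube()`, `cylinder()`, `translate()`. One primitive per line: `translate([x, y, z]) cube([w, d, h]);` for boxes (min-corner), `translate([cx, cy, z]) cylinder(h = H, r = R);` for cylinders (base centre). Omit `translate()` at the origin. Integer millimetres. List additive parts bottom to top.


cube([300, 260, 40]);
translate([120, 140, 40]) cylinder(h = 200, r = 80);


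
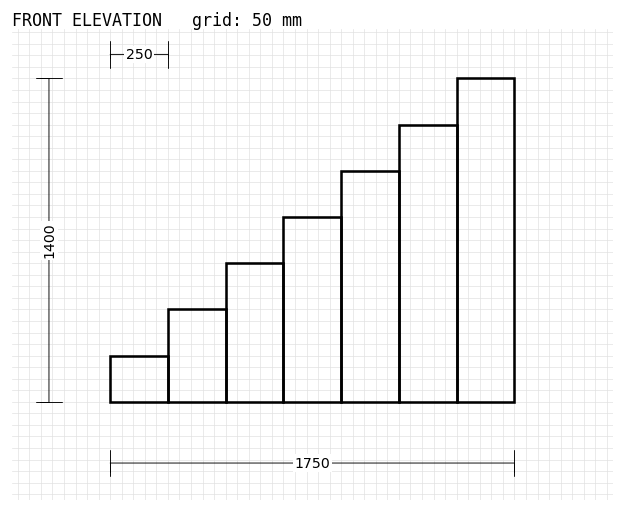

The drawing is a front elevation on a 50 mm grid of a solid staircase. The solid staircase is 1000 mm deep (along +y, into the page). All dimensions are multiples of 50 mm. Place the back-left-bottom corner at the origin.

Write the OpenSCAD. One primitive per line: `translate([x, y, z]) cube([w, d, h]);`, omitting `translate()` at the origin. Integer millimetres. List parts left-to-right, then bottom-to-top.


cube([250, 1000, 200]);
translate([250, 0, 0]) cube([250, 1000, 400]);
translate([500, 0, 0]) cube([250, 1000, 600]);
translate([750, 0, 0]) cube([250, 1000, 800]);
translate([1000, 0, 0]) cube([250, 1000, 1000]);
translate([1250, 0, 0]) cube([250, 1000, 1200]);
translate([1500, 0, 0]) cube([250, 1000, 1400]);
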